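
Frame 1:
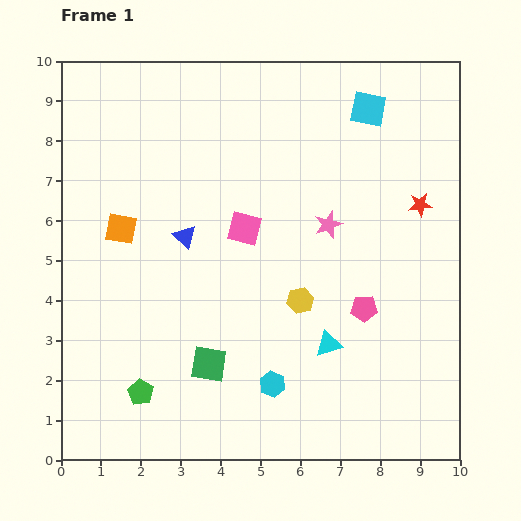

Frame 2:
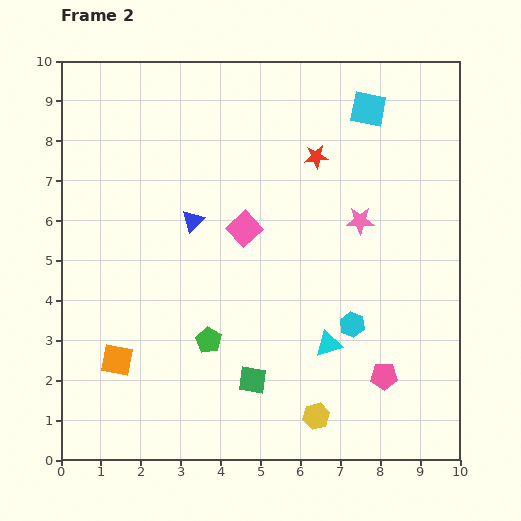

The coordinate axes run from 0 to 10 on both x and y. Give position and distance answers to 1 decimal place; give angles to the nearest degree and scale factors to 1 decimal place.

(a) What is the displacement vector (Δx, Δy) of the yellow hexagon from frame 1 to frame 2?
(0.4, -2.9)

The yellow hexagon was at (6.0, 4.0) in frame 1 and (6.4, 1.1) in frame 2.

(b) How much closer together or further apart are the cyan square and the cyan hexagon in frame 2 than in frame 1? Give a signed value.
-1.9

Distance in frame 1: 7.3. Distance in frame 2: 5.4.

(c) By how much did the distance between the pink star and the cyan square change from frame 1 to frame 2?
-0.3

Distance in frame 1: 3.1. Distance in frame 2: 2.8.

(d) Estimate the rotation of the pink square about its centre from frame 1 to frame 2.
32° clockwise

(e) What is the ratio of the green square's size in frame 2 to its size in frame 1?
0.8×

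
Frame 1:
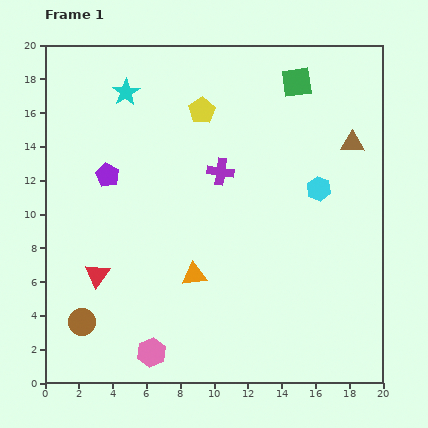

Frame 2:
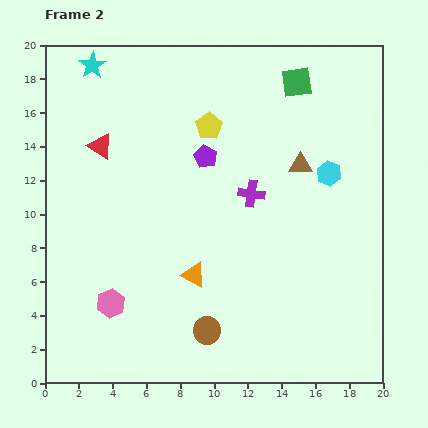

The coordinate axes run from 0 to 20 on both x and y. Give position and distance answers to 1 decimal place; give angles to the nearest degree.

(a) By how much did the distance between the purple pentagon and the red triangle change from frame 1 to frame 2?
+0.3

Distance in frame 1: 5.9. Distance in frame 2: 6.2.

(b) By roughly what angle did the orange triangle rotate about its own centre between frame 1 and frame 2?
34° clockwise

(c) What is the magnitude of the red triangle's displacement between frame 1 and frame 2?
7.6

The red triangle moved from (3.1, 6.4) to (3.3, 14.0), a distance of √(0.2² + 7.6²) ≈ 7.6.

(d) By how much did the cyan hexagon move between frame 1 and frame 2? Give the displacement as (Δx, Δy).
(0.6, 0.9)

The cyan hexagon was at (16.2, 11.5) in frame 1 and (16.8, 12.4) in frame 2.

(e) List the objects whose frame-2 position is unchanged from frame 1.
the orange triangle, the green square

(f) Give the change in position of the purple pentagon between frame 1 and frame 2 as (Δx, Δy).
(5.8, 1.1)

The purple pentagon was at (3.7, 12.3) in frame 1 and (9.5, 13.4) in frame 2.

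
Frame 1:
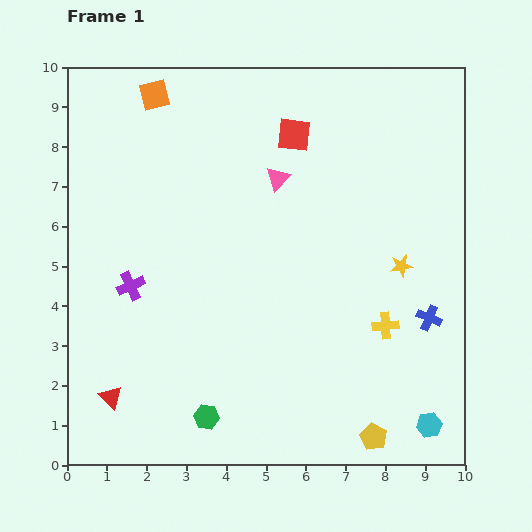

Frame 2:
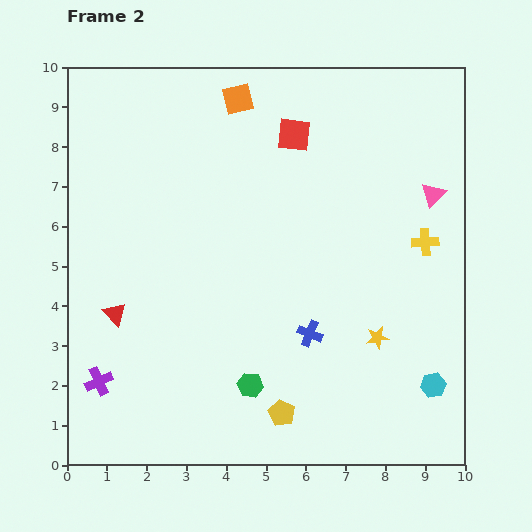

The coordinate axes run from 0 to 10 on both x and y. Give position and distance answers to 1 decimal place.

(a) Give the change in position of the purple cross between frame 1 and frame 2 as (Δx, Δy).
(-0.8, -2.4)

The purple cross was at (1.6, 4.5) in frame 1 and (0.8, 2.1) in frame 2.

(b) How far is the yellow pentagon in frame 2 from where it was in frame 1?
2.4

The yellow pentagon moved from (7.7, 0.7) to (5.4, 1.3), a distance of √(2.3² + 0.6²) ≈ 2.4.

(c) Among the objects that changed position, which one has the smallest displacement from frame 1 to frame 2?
the cyan hexagon

(moved 1.0)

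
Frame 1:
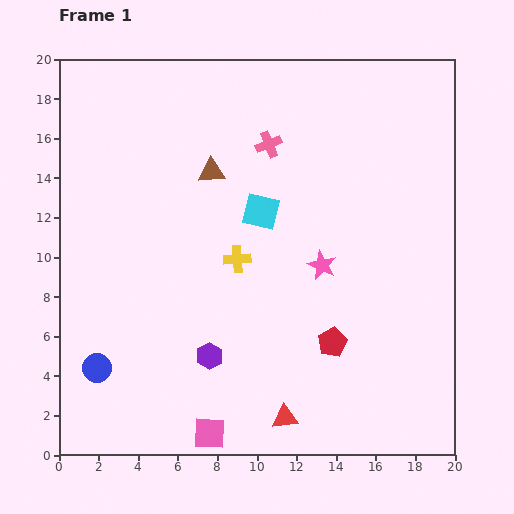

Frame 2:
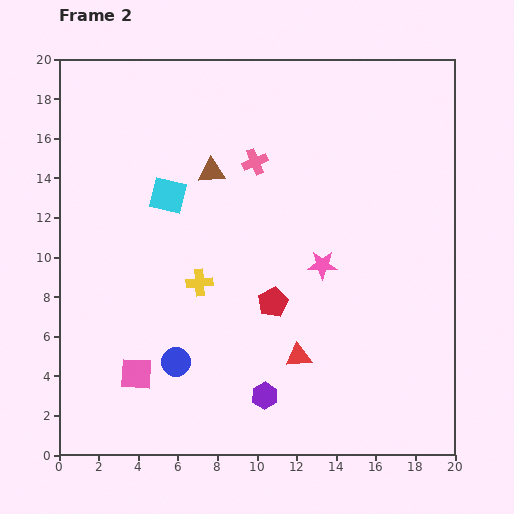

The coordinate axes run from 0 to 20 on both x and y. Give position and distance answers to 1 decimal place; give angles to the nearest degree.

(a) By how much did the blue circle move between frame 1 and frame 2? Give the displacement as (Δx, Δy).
(4.0, 0.3)

The blue circle was at (1.9, 4.4) in frame 1 and (5.9, 4.7) in frame 2.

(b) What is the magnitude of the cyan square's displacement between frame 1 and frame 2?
4.8

The cyan square moved from (10.2, 12.3) to (5.5, 13.1), a distance of √(4.7² + 0.8²) ≈ 4.8.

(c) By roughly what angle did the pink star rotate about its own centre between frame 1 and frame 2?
24° counter-clockwise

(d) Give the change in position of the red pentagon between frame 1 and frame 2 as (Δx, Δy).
(-3.0, 2.0)

The red pentagon was at (13.8, 5.7) in frame 1 and (10.8, 7.7) in frame 2.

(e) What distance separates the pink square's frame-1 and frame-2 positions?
4.8

The pink square moved from (7.6, 1.1) to (3.9, 4.1), a distance of √(3.7² + 3.0²) ≈ 4.8.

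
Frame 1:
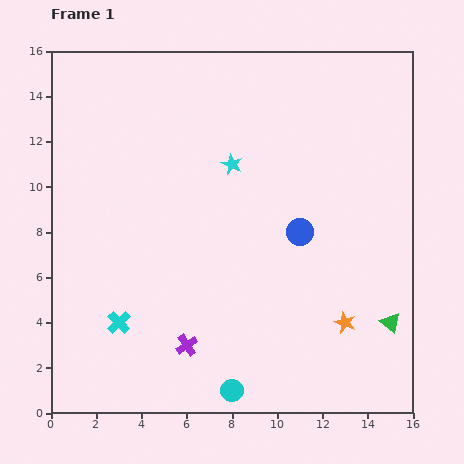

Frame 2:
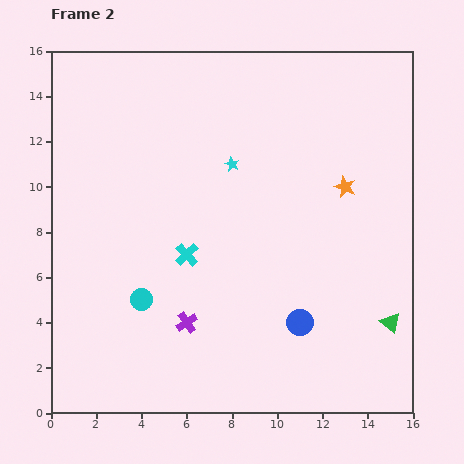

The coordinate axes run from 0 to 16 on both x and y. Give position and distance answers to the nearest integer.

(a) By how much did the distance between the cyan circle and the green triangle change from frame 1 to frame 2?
+3

Distance in frame 1: 8. Distance in frame 2: 11.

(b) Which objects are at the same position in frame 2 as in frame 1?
the green triangle, the cyan star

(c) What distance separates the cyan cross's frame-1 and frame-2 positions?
4

The cyan cross moved from (3, 4) to (6, 7), a distance of √(3² + 3²) ≈ 4.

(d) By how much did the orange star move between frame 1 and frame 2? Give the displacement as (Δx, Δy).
(0, 6)

The orange star was at (13, 4) in frame 1 and (13, 10) in frame 2.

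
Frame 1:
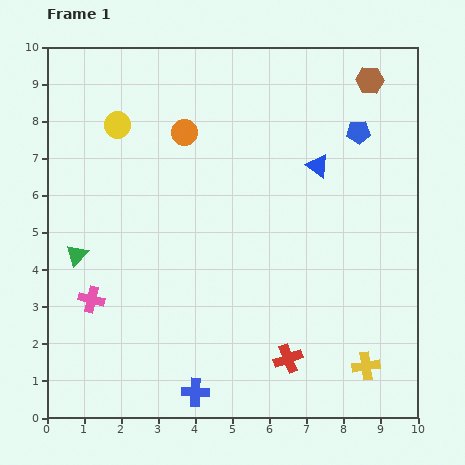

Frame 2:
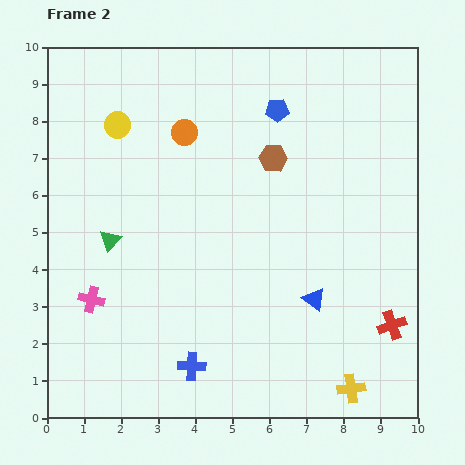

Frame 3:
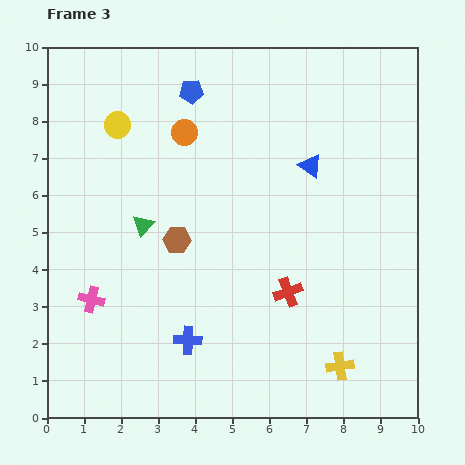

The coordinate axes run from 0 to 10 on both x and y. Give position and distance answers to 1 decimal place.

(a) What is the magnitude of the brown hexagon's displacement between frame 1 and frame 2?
3.3

The brown hexagon moved from (8.7, 9.1) to (6.1, 7.0), a distance of √(2.6² + 2.1²) ≈ 3.3.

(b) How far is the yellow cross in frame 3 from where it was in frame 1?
0.7

The yellow cross moved from (8.6, 1.4) to (7.9, 1.4), a distance of √(0.7² + 0.0²) ≈ 0.7.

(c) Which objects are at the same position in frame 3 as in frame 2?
the yellow circle, the orange circle, the pink cross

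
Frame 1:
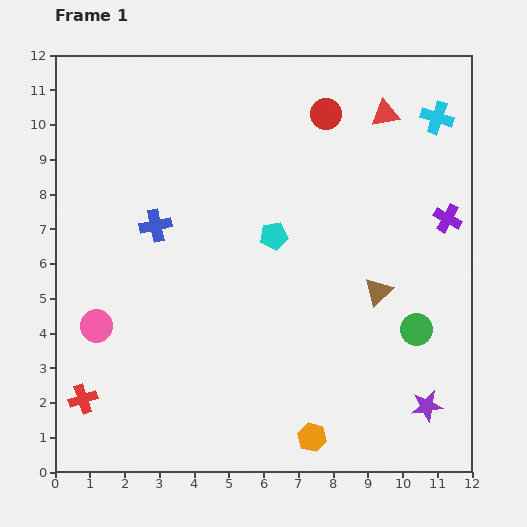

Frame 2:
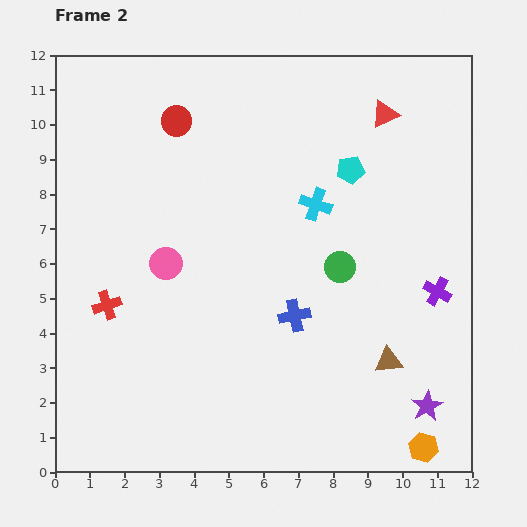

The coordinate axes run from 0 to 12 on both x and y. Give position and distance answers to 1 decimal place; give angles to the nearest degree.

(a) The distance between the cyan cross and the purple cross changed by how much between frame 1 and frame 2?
+1.4

Distance in frame 1: 2.9. Distance in frame 2: 4.3.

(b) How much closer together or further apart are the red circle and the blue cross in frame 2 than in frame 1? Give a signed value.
+0.7

Distance in frame 1: 5.9. Distance in frame 2: 6.6.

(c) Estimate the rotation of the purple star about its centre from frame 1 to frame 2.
20° counter-clockwise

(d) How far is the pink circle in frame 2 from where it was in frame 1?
2.7

The pink circle moved from (1.2, 4.2) to (3.2, 6.0), a distance of √(2.0² + 1.8²) ≈ 2.7.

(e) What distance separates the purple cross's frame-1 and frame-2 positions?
2.1

The purple cross moved from (11.3, 7.3) to (11.0, 5.2), a distance of √(0.3² + 2.1²) ≈ 2.1.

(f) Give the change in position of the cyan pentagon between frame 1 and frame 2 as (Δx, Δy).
(2.2, 1.9)

The cyan pentagon was at (6.3, 6.8) in frame 1 and (8.5, 8.7) in frame 2.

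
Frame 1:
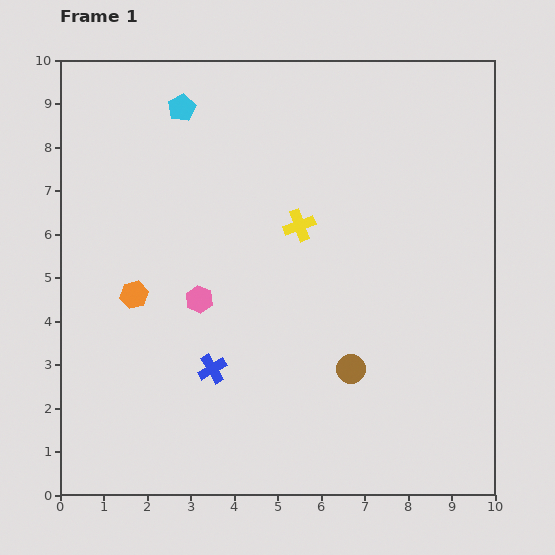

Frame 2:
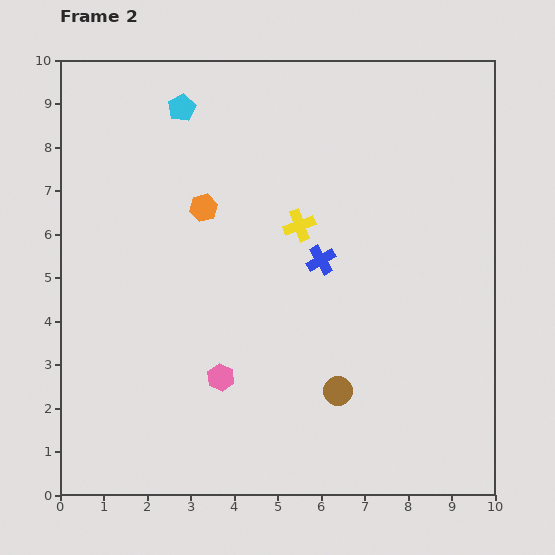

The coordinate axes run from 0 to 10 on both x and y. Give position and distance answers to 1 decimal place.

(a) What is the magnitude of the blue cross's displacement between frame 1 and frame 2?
3.5

The blue cross moved from (3.5, 2.9) to (6.0, 5.4), a distance of √(2.5² + 2.5²) ≈ 3.5.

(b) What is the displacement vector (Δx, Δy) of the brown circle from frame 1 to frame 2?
(-0.3, -0.5)

The brown circle was at (6.7, 2.9) in frame 1 and (6.4, 2.4) in frame 2.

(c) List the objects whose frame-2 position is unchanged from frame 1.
the yellow cross, the cyan pentagon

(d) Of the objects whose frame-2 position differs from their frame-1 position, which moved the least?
the brown circle

(moved 0.6)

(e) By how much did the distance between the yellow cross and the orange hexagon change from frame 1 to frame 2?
-1.9

Distance in frame 1: 4.1. Distance in frame 2: 2.2.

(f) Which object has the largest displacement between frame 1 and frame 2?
the blue cross

(moved 3.5; next 2.6)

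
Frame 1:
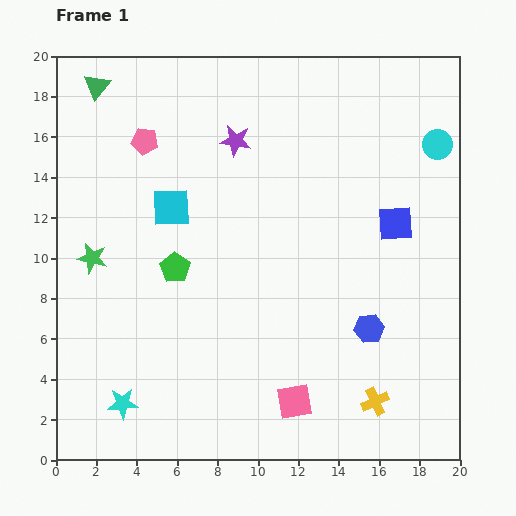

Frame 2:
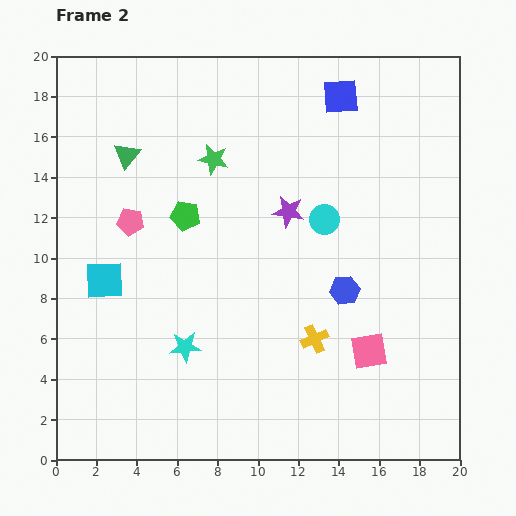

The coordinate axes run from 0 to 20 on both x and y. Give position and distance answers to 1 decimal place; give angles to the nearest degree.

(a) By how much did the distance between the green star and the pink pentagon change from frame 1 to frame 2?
-1.3

Distance in frame 1: 6.4. Distance in frame 2: 5.1.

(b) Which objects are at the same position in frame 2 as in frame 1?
none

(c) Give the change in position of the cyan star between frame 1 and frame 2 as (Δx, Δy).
(3.1, 2.8)

The cyan star was at (3.3, 2.8) in frame 1 and (6.4, 5.6) in frame 2.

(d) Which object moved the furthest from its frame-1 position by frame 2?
the green star

(moved 7.7; next 6.9)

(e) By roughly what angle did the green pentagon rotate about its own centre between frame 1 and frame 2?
24° counter-clockwise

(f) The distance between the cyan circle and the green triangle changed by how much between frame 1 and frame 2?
-6.8

Distance in frame 1: 17.1. Distance in frame 2: 10.3.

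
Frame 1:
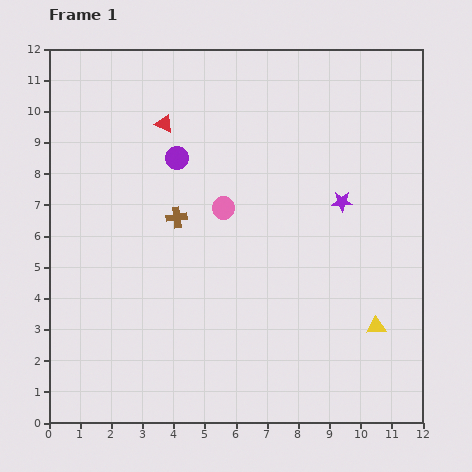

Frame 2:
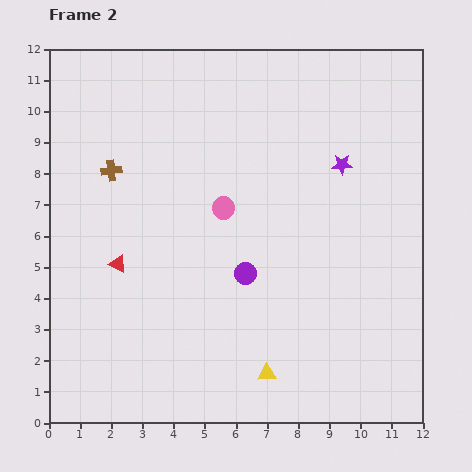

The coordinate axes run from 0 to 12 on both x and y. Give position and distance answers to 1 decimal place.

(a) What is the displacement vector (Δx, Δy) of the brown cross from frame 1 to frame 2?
(-2.1, 1.5)

The brown cross was at (4.1, 6.6) in frame 1 and (2.0, 8.1) in frame 2.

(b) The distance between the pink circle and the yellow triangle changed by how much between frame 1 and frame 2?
-0.7

Distance in frame 1: 6.2. Distance in frame 2: 5.5.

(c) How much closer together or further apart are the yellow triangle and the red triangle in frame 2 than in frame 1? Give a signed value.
-3.5

Distance in frame 1: 9.4. Distance in frame 2: 5.9.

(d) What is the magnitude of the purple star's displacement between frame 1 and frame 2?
1.2

The purple star moved from (9.4, 7.1) to (9.4, 8.3), a distance of √(0.0² + 1.2²) ≈ 1.2.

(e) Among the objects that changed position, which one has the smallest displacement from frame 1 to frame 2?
the purple star

(moved 1.2)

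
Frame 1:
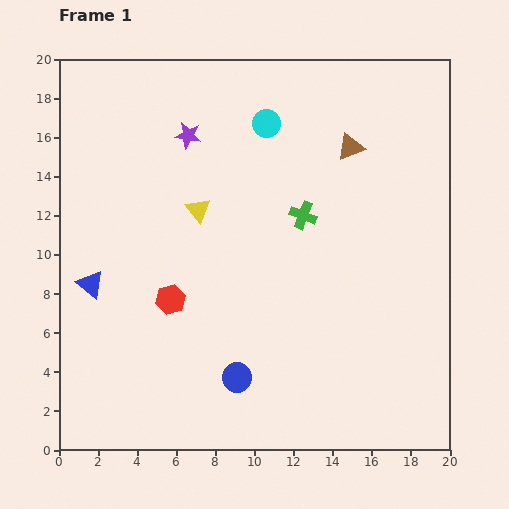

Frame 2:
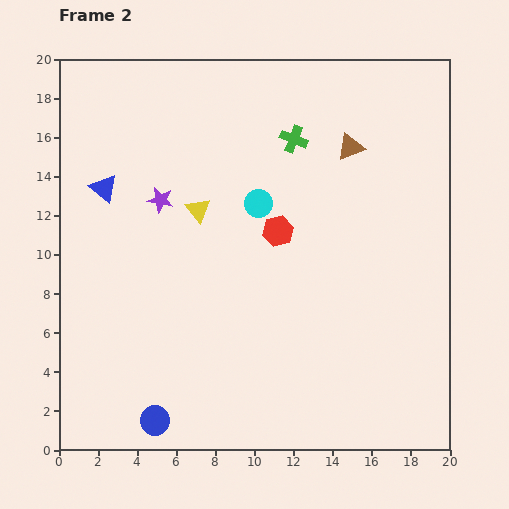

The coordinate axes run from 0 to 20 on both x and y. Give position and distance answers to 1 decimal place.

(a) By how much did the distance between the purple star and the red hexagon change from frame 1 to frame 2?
-2.2

Distance in frame 1: 8.4. Distance in frame 2: 6.2.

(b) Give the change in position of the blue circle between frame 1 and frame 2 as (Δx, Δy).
(-4.2, -2.2)

The blue circle was at (9.1, 3.7) in frame 1 and (4.9, 1.5) in frame 2.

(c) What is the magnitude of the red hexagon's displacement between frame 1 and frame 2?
6.5

The red hexagon moved from (5.7, 7.7) to (11.2, 11.2), a distance of √(5.5² + 3.5²) ≈ 6.5.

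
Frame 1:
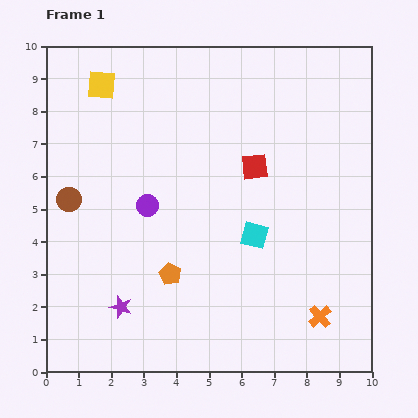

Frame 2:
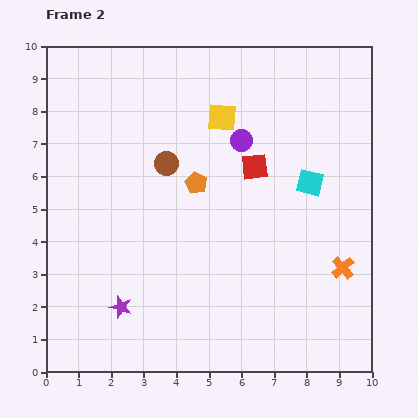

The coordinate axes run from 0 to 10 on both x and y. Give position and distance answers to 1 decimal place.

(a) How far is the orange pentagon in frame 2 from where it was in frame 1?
2.9

The orange pentagon moved from (3.8, 3.0) to (4.6, 5.8), a distance of √(0.8² + 2.8²) ≈ 2.9.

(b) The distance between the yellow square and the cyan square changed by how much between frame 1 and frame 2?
-3.2

Distance in frame 1: 6.6. Distance in frame 2: 3.4.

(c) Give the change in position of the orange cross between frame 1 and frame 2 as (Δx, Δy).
(0.7, 1.5)

The orange cross was at (8.4, 1.7) in frame 1 and (9.1, 3.2) in frame 2.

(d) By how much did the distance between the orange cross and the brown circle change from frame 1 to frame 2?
-2.2

Distance in frame 1: 8.5. Distance in frame 2: 6.3.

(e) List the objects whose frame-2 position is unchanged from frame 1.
the purple star, the red square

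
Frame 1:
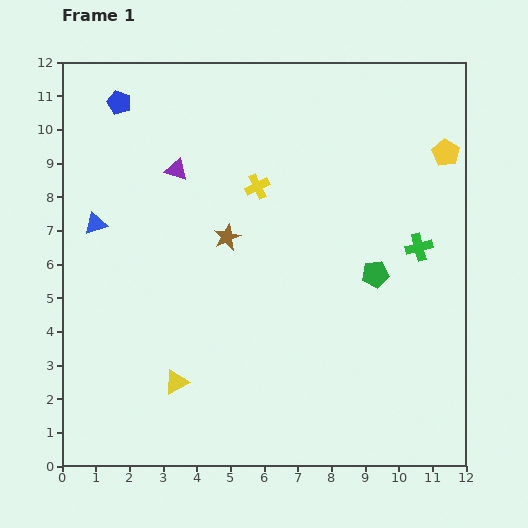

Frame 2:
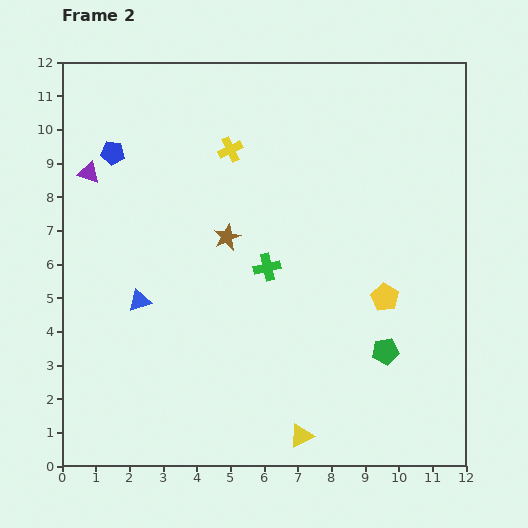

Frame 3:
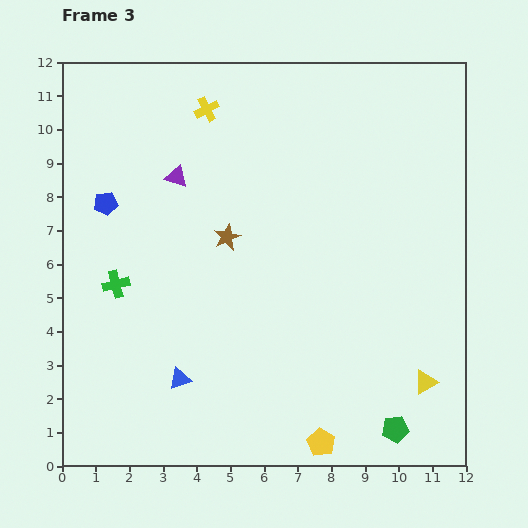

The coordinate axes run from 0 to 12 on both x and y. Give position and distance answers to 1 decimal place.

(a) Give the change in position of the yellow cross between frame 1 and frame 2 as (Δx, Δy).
(-0.8, 1.1)

The yellow cross was at (5.8, 8.3) in frame 1 and (5.0, 9.4) in frame 2.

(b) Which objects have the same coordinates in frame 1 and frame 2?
the brown star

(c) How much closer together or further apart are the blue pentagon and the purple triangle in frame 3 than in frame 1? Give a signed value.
-0.4

Distance in frame 1: 2.6. Distance in frame 3: 2.2.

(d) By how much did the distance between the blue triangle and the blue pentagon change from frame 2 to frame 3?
+1.1

Distance in frame 2: 4.5. Distance in frame 3: 5.6.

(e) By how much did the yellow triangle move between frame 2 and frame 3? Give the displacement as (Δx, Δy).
(3.7, 1.6)

The yellow triangle was at (7.1, 0.9) in frame 2 and (10.8, 2.5) in frame 3.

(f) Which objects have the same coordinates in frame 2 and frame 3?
the brown star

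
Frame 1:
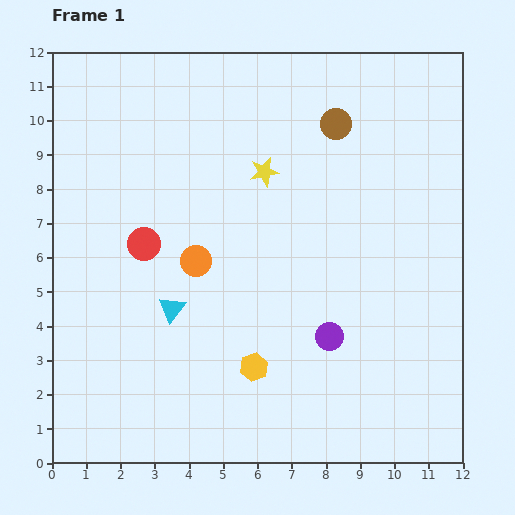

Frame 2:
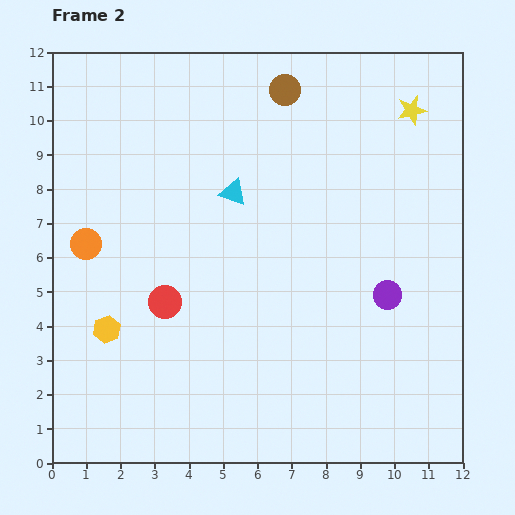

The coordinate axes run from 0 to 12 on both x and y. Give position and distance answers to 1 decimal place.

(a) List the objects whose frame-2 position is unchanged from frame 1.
none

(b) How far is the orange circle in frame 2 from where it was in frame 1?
3.2

The orange circle moved from (4.2, 5.9) to (1.0, 6.4), a distance of √(3.2² + 0.5²) ≈ 3.2.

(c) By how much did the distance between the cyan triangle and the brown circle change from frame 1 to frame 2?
-3.8

Distance in frame 1: 7.2. Distance in frame 2: 3.4.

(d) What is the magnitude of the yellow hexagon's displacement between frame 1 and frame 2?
4.4

The yellow hexagon moved from (5.9, 2.8) to (1.6, 3.9), a distance of √(4.3² + 1.1²) ≈ 4.4.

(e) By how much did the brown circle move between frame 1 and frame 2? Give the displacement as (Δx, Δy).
(-1.5, 1.0)

The brown circle was at (8.3, 9.9) in frame 1 and (6.8, 10.9) in frame 2.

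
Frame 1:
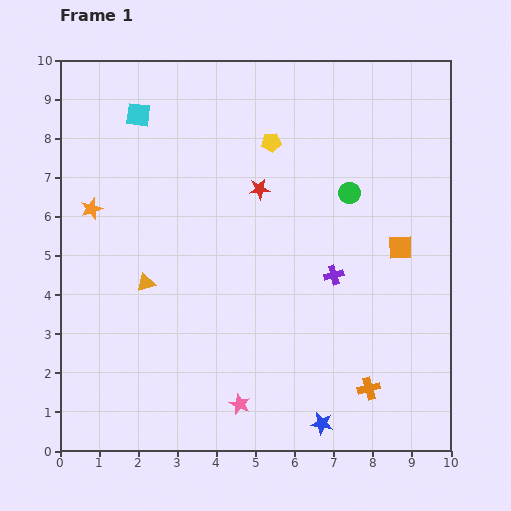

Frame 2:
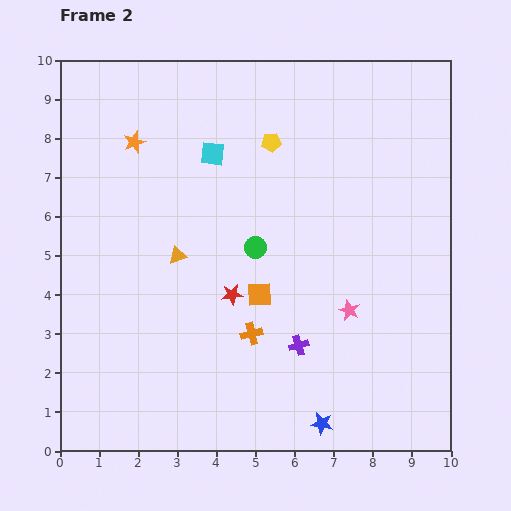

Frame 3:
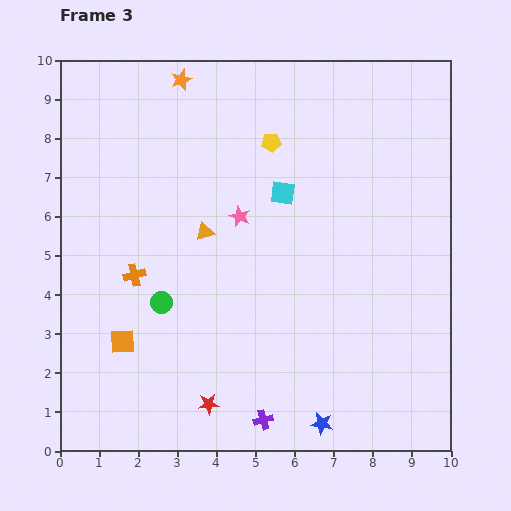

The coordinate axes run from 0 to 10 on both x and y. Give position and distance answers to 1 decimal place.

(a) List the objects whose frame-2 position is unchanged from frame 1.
the blue star, the yellow pentagon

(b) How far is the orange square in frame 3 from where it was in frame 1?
7.5

The orange square moved from (8.7, 5.2) to (1.6, 2.8), a distance of √(7.1² + 2.4²) ≈ 7.5.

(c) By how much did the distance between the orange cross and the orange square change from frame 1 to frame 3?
-2.0

Distance in frame 1: 3.7. Distance in frame 3: 1.7.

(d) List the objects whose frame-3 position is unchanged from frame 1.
the blue star, the yellow pentagon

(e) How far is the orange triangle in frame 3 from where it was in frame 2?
0.9

The orange triangle moved from (3.0, 5.0) to (3.7, 5.6), a distance of √(0.7² + 0.6²) ≈ 0.9.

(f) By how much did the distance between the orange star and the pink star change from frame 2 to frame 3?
-3.2

Distance in frame 2: 7.0. Distance in frame 3: 3.8.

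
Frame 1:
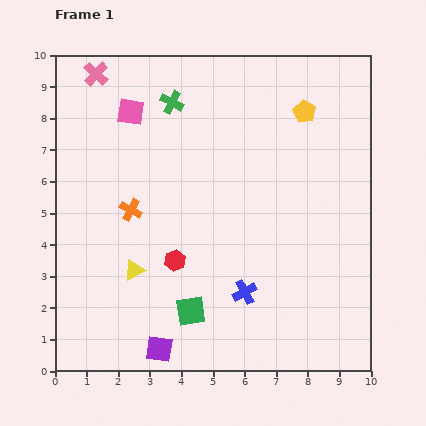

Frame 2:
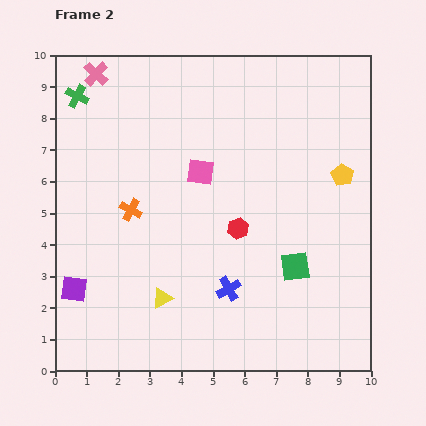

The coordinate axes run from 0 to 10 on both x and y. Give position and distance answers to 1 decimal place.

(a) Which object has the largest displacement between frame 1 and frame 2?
the green square

(moved 3.6; next 3.3)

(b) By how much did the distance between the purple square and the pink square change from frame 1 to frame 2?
-2.2

Distance in frame 1: 7.6. Distance in frame 2: 5.4.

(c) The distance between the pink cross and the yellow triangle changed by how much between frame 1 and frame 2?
+1.1

Distance in frame 1: 6.3. Distance in frame 2: 7.4.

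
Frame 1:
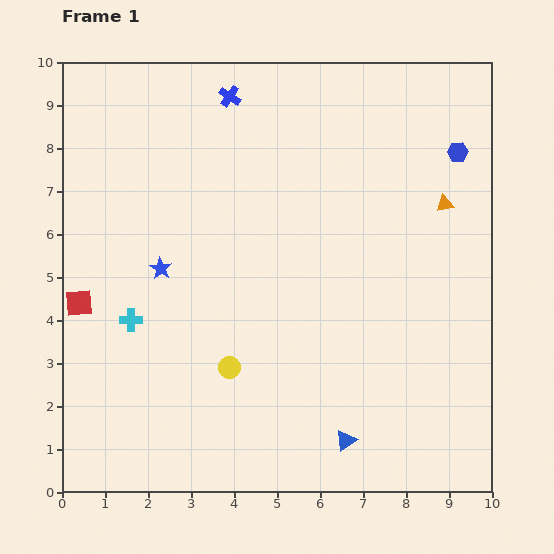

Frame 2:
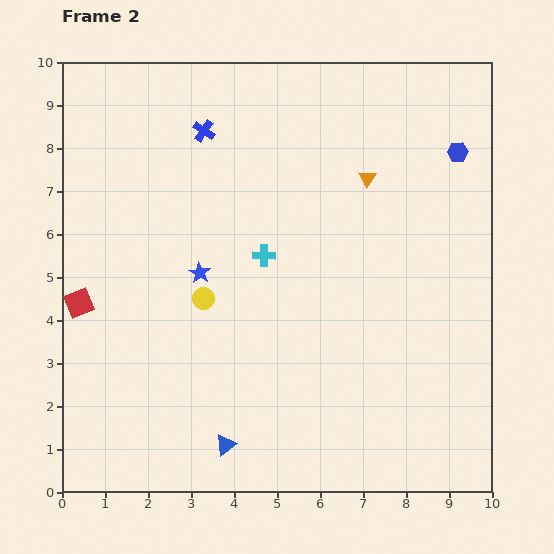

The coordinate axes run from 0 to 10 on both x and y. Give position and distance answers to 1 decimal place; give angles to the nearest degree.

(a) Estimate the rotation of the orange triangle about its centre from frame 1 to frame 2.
44° counter-clockwise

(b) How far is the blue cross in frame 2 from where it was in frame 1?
1.0

The blue cross moved from (3.9, 9.2) to (3.3, 8.4), a distance of √(0.6² + 0.8²) ≈ 1.0.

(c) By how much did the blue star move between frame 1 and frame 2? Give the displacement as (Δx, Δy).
(0.9, -0.1)

The blue star was at (2.3, 5.2) in frame 1 and (3.2, 5.1) in frame 2.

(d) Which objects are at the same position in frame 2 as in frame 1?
the red square, the blue hexagon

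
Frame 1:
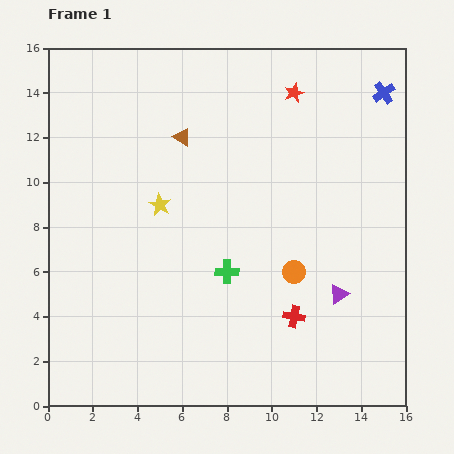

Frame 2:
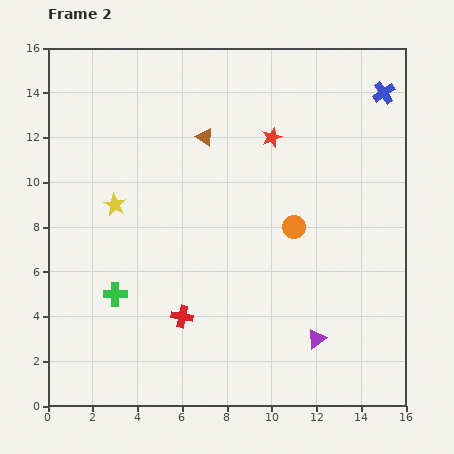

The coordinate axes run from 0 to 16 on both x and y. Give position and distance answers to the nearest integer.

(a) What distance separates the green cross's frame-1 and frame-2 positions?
5

The green cross moved from (8, 6) to (3, 5), a distance of √(5² + 1²) ≈ 5.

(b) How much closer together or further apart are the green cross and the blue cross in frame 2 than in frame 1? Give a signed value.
+4

Distance in frame 1: 11. Distance in frame 2: 15.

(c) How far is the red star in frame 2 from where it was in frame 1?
2

The red star moved from (11, 14) to (10, 12), a distance of √(1² + 2²) ≈ 2.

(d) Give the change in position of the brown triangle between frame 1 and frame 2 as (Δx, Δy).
(1, 0)

The brown triangle was at (6, 12) in frame 1 and (7, 12) in frame 2.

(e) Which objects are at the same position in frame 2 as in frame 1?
the blue cross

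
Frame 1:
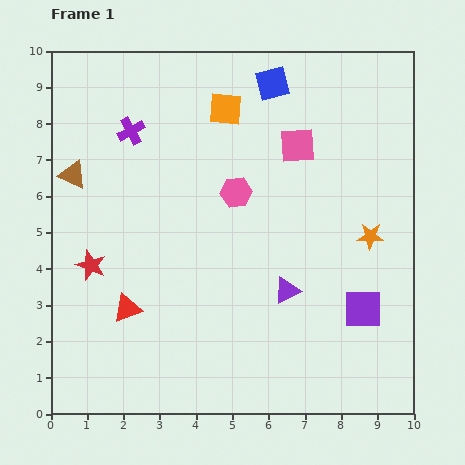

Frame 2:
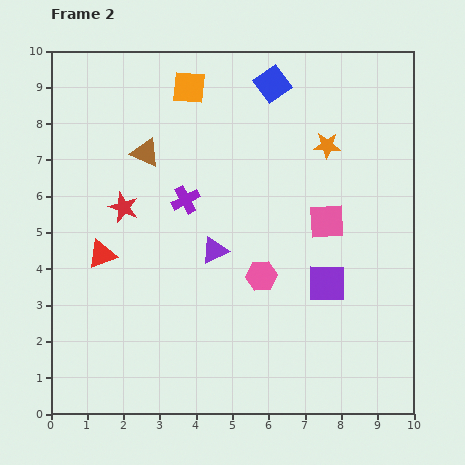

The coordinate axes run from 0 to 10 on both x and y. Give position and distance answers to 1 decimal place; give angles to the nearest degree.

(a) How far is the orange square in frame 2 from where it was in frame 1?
1.2

The orange square moved from (4.8, 8.4) to (3.8, 9.0), a distance of √(1.0² + 0.6²) ≈ 1.2.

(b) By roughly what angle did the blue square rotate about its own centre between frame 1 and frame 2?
21° counter-clockwise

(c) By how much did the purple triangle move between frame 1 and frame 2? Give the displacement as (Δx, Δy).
(-2.0, 1.1)

The purple triangle was at (6.5, 3.4) in frame 1 and (4.5, 4.5) in frame 2.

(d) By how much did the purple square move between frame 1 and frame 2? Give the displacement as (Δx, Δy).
(-1.0, 0.7)

The purple square was at (8.6, 2.9) in frame 1 and (7.6, 3.6) in frame 2.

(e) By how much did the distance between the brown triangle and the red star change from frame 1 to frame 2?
-0.9

Distance in frame 1: 2.5. Distance in frame 2: 1.6.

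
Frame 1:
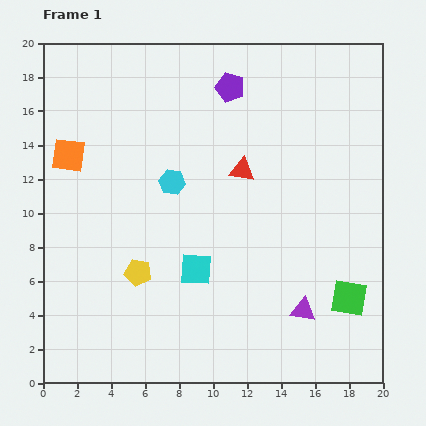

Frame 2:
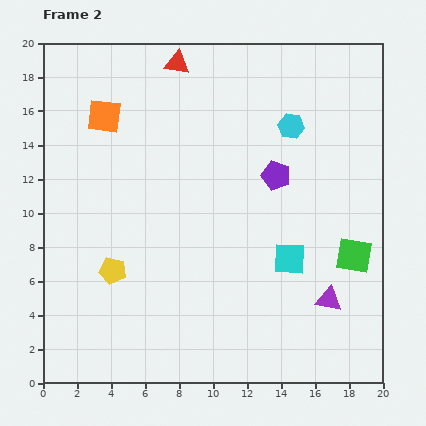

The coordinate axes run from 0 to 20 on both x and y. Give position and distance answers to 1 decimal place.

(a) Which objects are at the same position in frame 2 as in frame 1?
none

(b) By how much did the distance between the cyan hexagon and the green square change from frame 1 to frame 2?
-3.9

Distance in frame 1: 12.4. Distance in frame 2: 8.5.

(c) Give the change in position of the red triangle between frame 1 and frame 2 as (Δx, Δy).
(-3.8, 6.3)

The red triangle was at (11.7, 12.5) in frame 1 and (7.9, 18.8) in frame 2.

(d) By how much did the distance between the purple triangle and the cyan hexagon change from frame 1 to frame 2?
-0.3

Distance in frame 1: 10.7. Distance in frame 2: 10.4.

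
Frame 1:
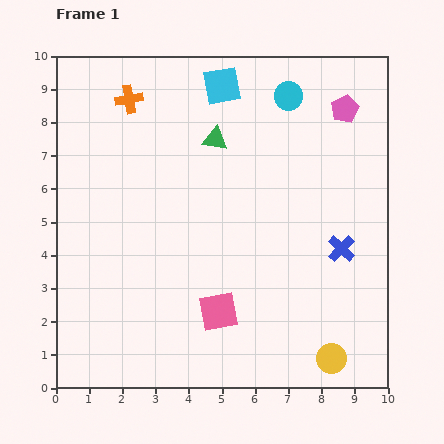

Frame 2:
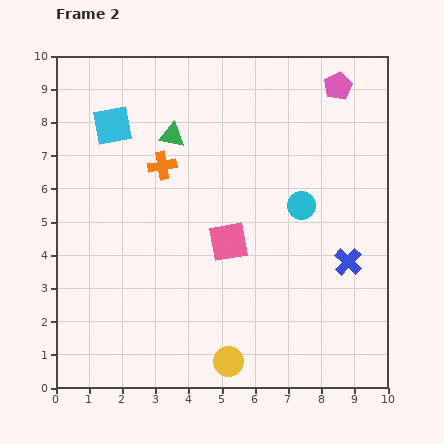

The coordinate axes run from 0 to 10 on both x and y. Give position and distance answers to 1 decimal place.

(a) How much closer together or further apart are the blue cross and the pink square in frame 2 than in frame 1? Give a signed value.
-0.6

Distance in frame 1: 4.2. Distance in frame 2: 3.6.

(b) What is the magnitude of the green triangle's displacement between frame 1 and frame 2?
1.3

The green triangle moved from (4.8, 7.5) to (3.5, 7.6), a distance of √(1.3² + 0.1²) ≈ 1.3.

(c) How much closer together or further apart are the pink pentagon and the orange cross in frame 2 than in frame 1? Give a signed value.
-0.7

Distance in frame 1: 6.5. Distance in frame 2: 5.8.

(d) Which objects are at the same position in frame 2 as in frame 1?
none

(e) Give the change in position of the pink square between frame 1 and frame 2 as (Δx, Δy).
(0.3, 2.1)

The pink square was at (4.9, 2.3) in frame 1 and (5.2, 4.4) in frame 2.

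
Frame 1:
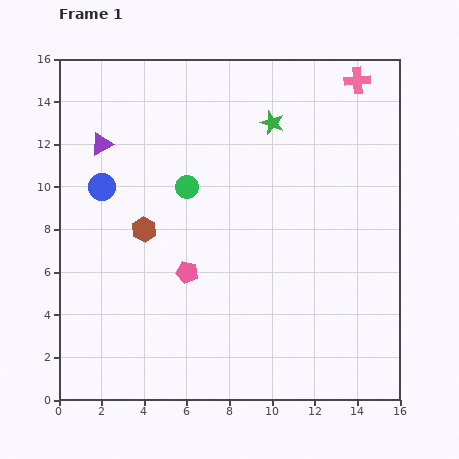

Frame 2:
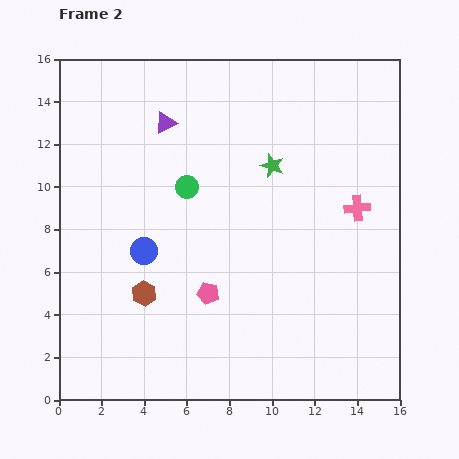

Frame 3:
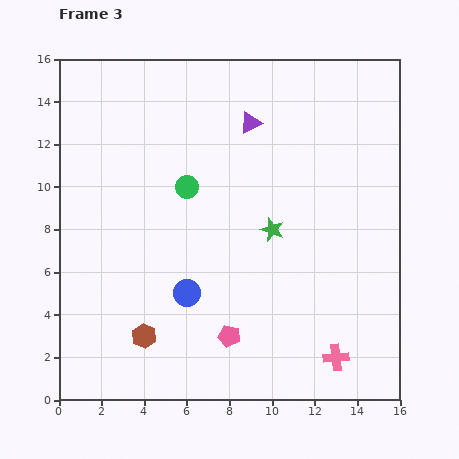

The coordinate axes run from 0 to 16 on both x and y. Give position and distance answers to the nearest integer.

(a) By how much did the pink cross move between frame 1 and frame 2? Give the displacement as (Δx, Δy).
(0, -6)

The pink cross was at (14, 15) in frame 1 and (14, 9) in frame 2.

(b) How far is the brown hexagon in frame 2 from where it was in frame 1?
3

The brown hexagon moved from (4, 8) to (4, 5), a distance of √(0² + 3²) ≈ 3.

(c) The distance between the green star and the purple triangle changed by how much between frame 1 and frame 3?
-3

Distance in frame 1: 8. Distance in frame 3: 5.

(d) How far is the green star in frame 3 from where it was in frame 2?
3

The green star moved from (10, 11) to (10, 8), a distance of √(0² + 3²) ≈ 3.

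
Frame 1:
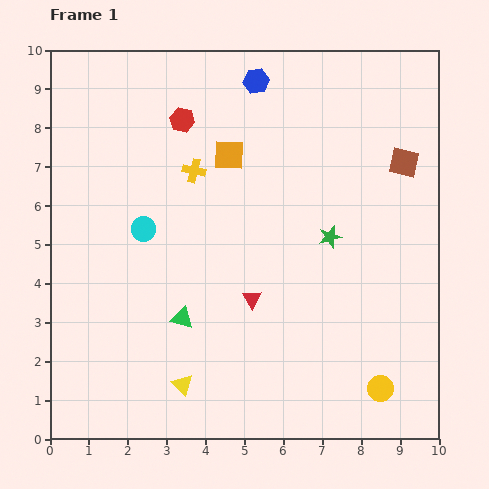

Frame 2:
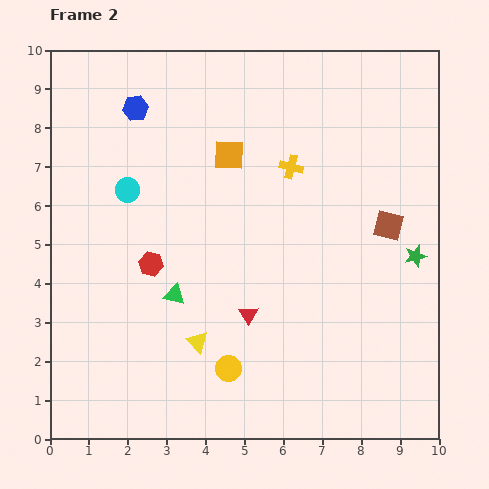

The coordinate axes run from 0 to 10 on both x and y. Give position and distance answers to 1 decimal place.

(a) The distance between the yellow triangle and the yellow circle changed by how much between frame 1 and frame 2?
-4.0

Distance in frame 1: 5.1. Distance in frame 2: 1.1.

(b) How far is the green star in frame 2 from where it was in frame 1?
2.3

The green star moved from (7.2, 5.2) to (9.4, 4.7), a distance of √(2.2² + 0.5²) ≈ 2.3.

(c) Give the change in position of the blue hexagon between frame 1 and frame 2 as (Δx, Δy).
(-3.1, -0.7)

The blue hexagon was at (5.3, 9.2) in frame 1 and (2.2, 8.5) in frame 2.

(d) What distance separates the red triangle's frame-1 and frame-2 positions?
0.4

The red triangle moved from (5.2, 3.6) to (5.1, 3.2), a distance of √(0.1² + 0.4²) ≈ 0.4.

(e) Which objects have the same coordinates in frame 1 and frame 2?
the orange square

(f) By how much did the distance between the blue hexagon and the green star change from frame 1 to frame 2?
+3.7

Distance in frame 1: 4.4. Distance in frame 2: 8.1.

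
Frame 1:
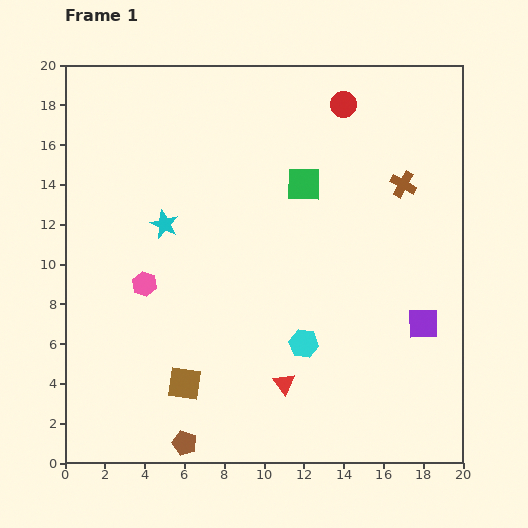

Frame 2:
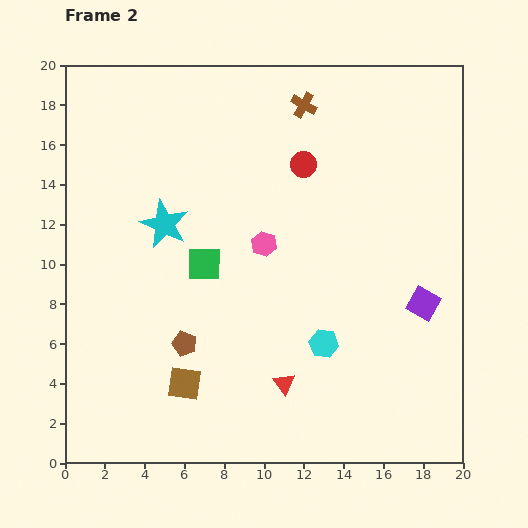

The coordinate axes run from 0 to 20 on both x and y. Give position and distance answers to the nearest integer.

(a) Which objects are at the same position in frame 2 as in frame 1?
the cyan star, the red triangle, the brown square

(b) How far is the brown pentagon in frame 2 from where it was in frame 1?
5

The brown pentagon moved from (6, 1) to (6, 6), a distance of √(0² + 5²) ≈ 5.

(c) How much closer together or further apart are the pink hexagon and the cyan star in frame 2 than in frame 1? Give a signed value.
+2

Distance in frame 1: 3. Distance in frame 2: 5.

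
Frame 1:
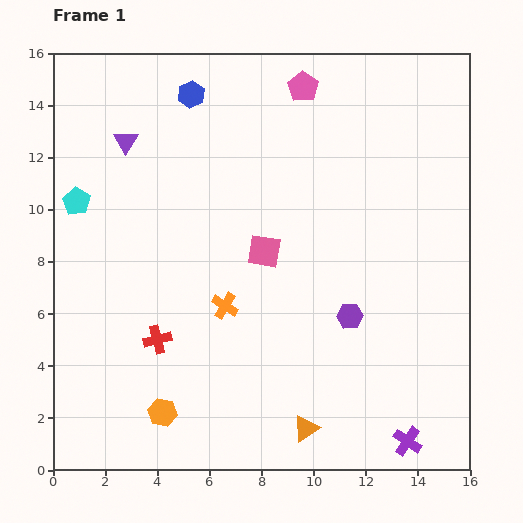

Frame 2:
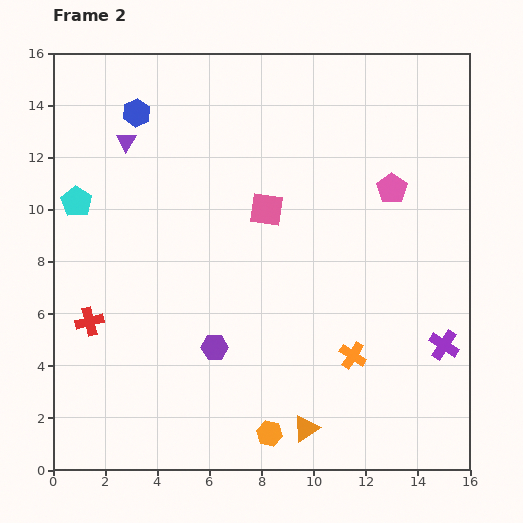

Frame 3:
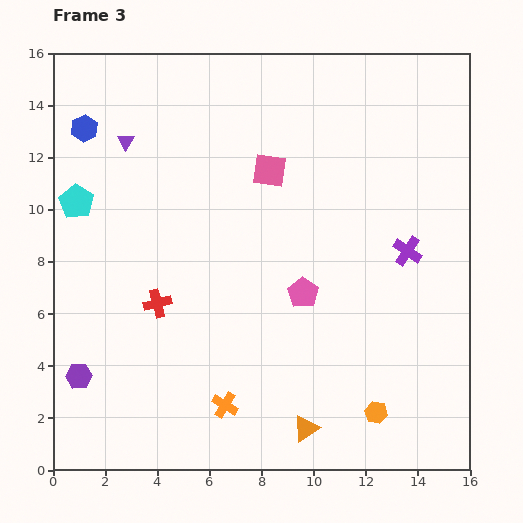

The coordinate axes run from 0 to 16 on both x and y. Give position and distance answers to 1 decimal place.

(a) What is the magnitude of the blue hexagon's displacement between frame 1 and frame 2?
2.2

The blue hexagon moved from (5.3, 14.4) to (3.2, 13.7), a distance of √(2.1² + 0.7²) ≈ 2.2.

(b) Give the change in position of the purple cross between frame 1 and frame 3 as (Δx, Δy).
(0.0, 7.3)

The purple cross was at (13.6, 1.1) in frame 1 and (13.6, 8.4) in frame 3.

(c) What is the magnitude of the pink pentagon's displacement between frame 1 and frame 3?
7.9

The pink pentagon moved from (9.6, 14.7) to (9.6, 6.8), a distance of √(0.0² + 7.9²) ≈ 7.9.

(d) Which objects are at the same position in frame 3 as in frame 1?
the orange triangle, the purple triangle, the cyan pentagon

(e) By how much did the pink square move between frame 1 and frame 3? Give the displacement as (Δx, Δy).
(0.2, 3.1)

The pink square was at (8.1, 8.4) in frame 1 and (8.3, 11.5) in frame 3.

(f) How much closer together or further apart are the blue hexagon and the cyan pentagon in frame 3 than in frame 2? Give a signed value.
-1.3

Distance in frame 2: 4.1. Distance in frame 3: 2.8.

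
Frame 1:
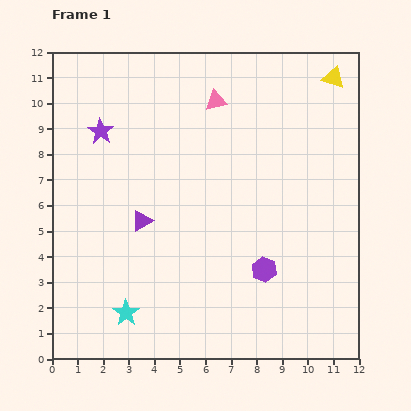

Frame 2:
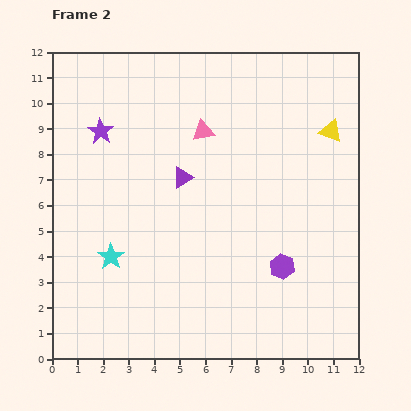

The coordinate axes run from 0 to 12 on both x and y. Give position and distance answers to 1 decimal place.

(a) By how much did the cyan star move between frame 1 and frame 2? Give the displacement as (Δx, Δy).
(-0.6, 2.2)

The cyan star was at (2.9, 1.8) in frame 1 and (2.3, 4.0) in frame 2.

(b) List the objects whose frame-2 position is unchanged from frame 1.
the purple star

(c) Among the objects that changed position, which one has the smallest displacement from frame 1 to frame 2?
the purple hexagon

(moved 0.7)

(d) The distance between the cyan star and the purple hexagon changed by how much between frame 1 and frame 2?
+1.0

Distance in frame 1: 5.7. Distance in frame 2: 6.7.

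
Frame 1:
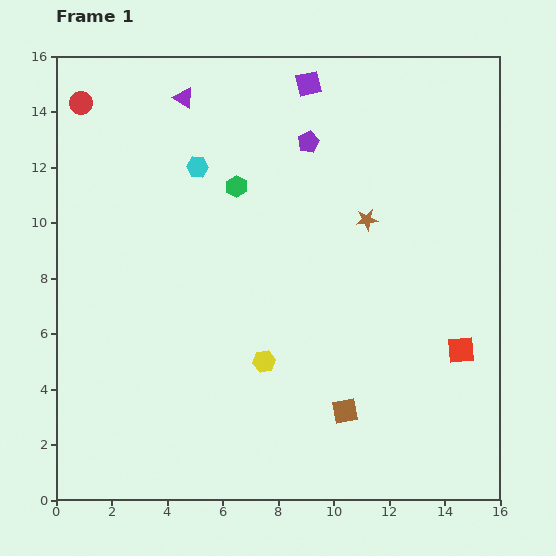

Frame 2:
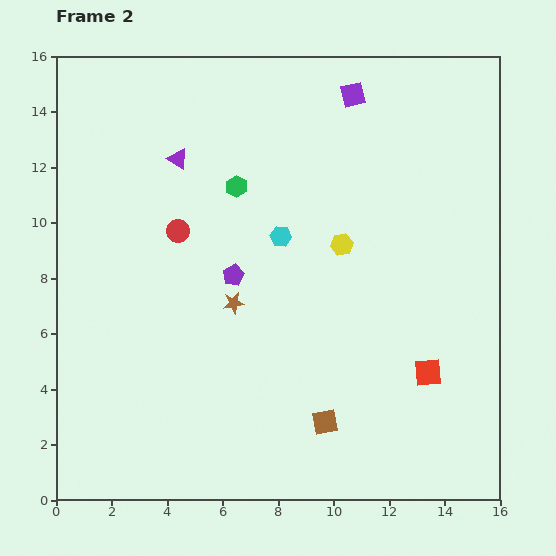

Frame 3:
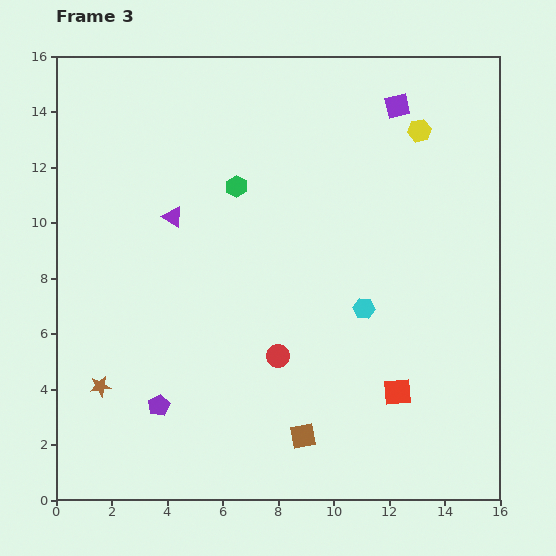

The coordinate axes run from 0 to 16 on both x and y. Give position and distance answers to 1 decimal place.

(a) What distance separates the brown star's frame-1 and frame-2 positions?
5.7

The brown star moved from (11.2, 10.1) to (6.4, 7.1), a distance of √(4.8² + 3.0²) ≈ 5.7.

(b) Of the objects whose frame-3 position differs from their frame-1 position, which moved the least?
the brown square

(moved 1.7)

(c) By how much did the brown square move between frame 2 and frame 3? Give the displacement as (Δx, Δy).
(-0.8, -0.5)

The brown square was at (9.7, 2.8) in frame 2 and (8.9, 2.3) in frame 3.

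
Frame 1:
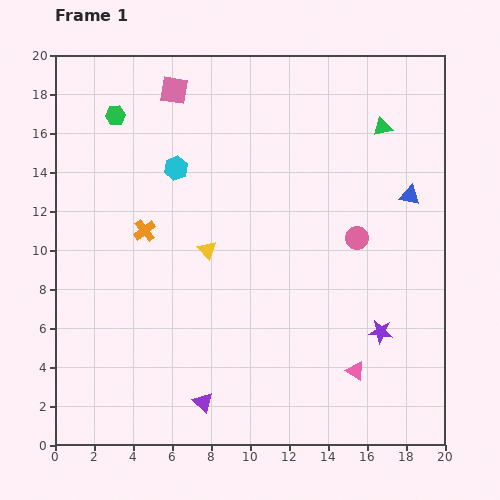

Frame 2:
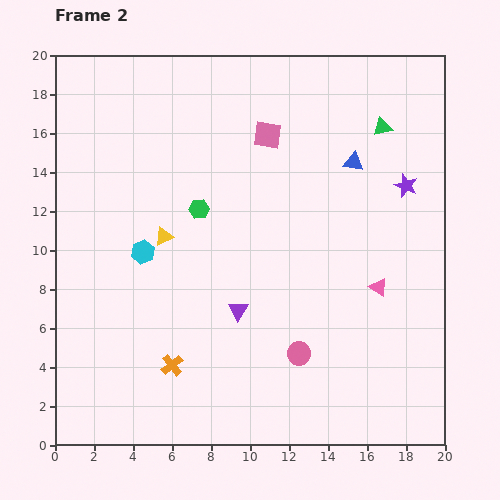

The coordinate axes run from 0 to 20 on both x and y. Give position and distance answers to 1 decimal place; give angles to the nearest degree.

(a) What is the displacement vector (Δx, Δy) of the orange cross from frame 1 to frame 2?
(1.4, -6.9)

The orange cross was at (4.6, 11.0) in frame 1 and (6.0, 4.1) in frame 2.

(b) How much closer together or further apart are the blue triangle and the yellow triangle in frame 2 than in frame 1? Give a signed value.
-0.4

Distance in frame 1: 10.8. Distance in frame 2: 10.4.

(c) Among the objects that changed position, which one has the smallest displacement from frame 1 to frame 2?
the yellow triangle

(moved 2.3)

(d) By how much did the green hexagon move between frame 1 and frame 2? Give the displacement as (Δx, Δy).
(4.3, -4.8)

The green hexagon was at (3.1, 16.9) in frame 1 and (7.4, 12.1) in frame 2.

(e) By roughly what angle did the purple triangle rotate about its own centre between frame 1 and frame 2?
18° clockwise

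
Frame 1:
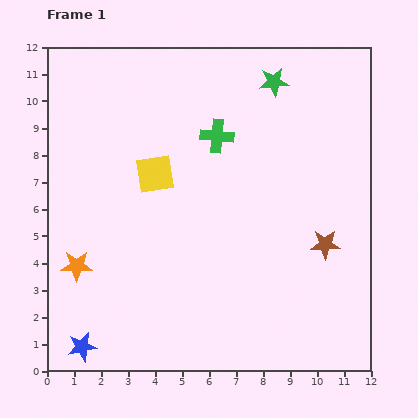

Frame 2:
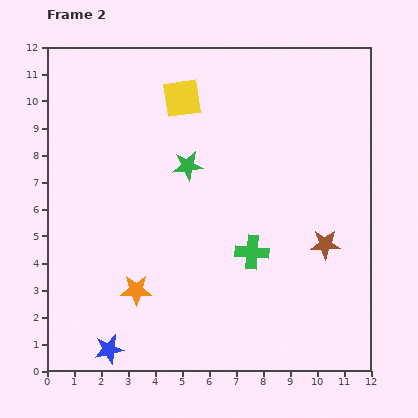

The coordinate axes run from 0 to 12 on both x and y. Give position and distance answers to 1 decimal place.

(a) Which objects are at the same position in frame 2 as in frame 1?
the brown star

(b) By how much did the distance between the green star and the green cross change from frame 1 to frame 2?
+1.1

Distance in frame 1: 2.9. Distance in frame 2: 4.0.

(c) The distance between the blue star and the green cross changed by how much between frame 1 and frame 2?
-2.9

Distance in frame 1: 9.3. Distance in frame 2: 6.4.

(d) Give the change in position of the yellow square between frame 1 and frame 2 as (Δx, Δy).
(1.0, 2.8)

The yellow square was at (4.0, 7.3) in frame 1 and (5.0, 10.1) in frame 2.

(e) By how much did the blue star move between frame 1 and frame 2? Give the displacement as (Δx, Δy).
(1.0, -0.1)

The blue star was at (1.3, 0.9) in frame 1 and (2.3, 0.8) in frame 2.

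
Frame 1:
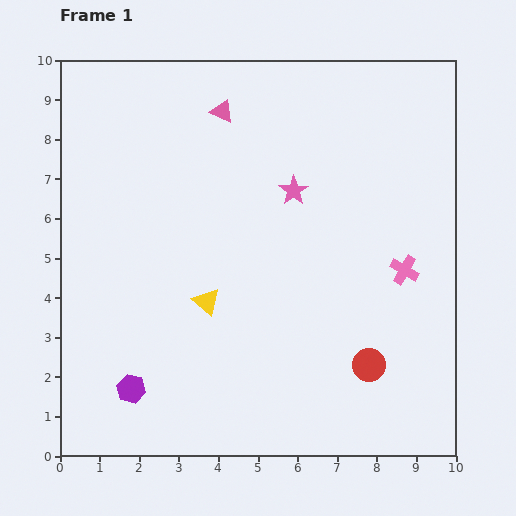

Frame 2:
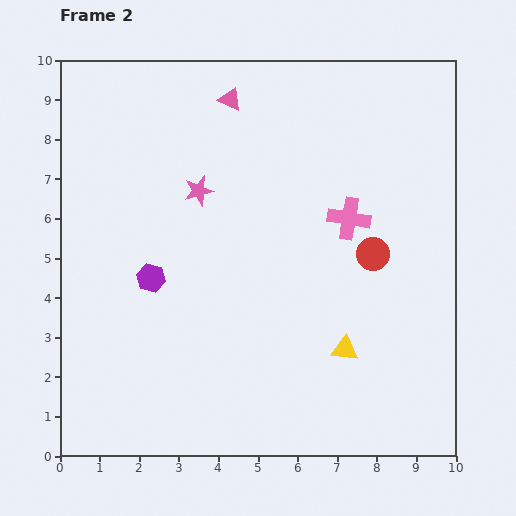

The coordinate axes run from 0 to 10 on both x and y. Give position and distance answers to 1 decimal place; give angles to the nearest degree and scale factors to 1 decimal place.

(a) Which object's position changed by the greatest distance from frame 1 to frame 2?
the yellow triangle

(moved 3.7; next 2.8)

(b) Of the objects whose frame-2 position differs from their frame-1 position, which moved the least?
the pink triangle

(moved 0.4)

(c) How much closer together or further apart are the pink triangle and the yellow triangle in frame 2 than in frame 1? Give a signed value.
+2.1

Distance in frame 1: 4.8. Distance in frame 2: 6.9.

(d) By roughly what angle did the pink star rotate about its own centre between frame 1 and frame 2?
21° clockwise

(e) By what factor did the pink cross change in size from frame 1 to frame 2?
1.4×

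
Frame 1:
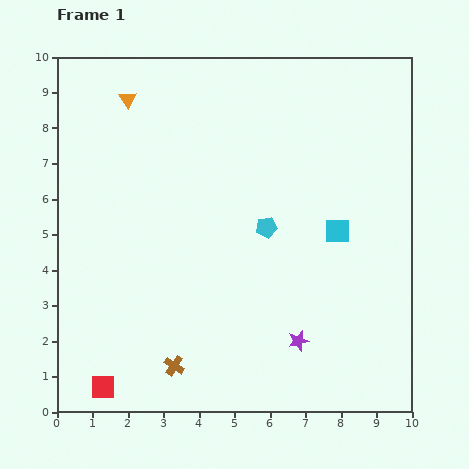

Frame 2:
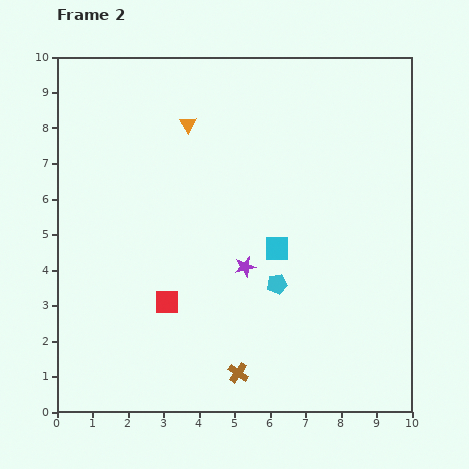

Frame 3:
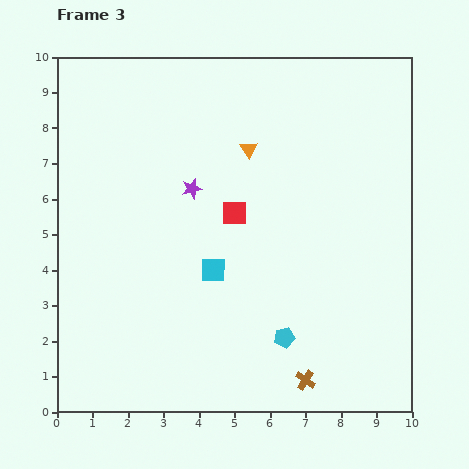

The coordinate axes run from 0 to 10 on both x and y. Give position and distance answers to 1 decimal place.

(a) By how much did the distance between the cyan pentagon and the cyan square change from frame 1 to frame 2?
-1.0

Distance in frame 1: 2.0. Distance in frame 2: 1.0.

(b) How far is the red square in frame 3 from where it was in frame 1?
6.1

The red square moved from (1.3, 0.7) to (5.0, 5.6), a distance of √(3.7² + 4.9²) ≈ 6.1.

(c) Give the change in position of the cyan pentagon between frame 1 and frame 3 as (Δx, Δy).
(0.5, -3.1)

The cyan pentagon was at (5.9, 5.2) in frame 1 and (6.4, 2.1) in frame 3.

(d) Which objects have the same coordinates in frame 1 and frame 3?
none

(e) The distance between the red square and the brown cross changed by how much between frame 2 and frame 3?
+2.3

Distance in frame 2: 2.8. Distance in frame 3: 5.1.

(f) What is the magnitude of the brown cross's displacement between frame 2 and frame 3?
1.9

The brown cross moved from (5.1, 1.1) to (7.0, 0.9), a distance of √(1.9² + 0.2²) ≈ 1.9.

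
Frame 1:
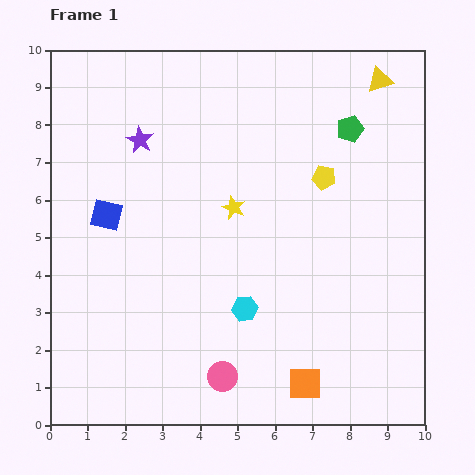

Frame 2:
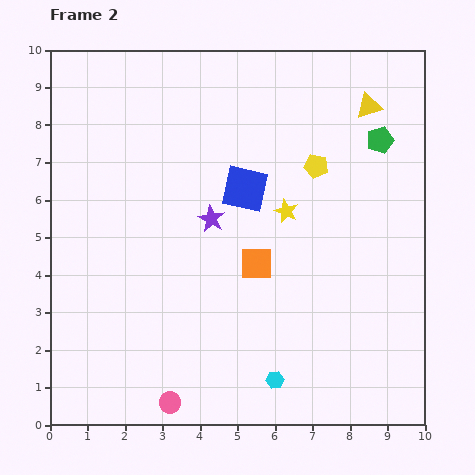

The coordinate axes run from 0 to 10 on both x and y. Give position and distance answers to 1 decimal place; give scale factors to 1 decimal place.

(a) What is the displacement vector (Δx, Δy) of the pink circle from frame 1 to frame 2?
(-1.4, -0.7)

The pink circle was at (4.6, 1.3) in frame 1 and (3.2, 0.6) in frame 2.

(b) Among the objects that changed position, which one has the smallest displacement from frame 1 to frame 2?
the yellow pentagon

(moved 0.4)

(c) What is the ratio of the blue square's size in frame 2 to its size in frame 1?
1.4×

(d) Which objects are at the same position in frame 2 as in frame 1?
none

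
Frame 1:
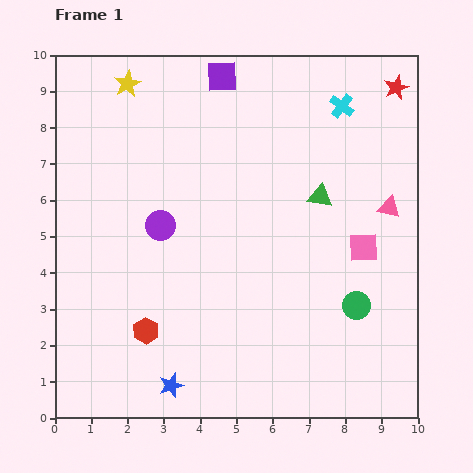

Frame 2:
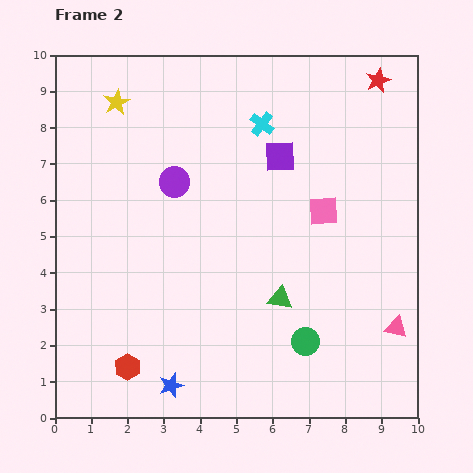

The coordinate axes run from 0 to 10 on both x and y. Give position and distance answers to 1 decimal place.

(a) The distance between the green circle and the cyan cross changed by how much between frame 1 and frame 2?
+0.6

Distance in frame 1: 5.5. Distance in frame 2: 6.1.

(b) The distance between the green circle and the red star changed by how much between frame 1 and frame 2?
+1.4

Distance in frame 1: 6.1. Distance in frame 2: 7.5.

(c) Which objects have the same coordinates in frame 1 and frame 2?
the blue star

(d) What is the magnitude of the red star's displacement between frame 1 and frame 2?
0.5

The red star moved from (9.4, 9.1) to (8.9, 9.3), a distance of √(0.5² + 0.2²) ≈ 0.5.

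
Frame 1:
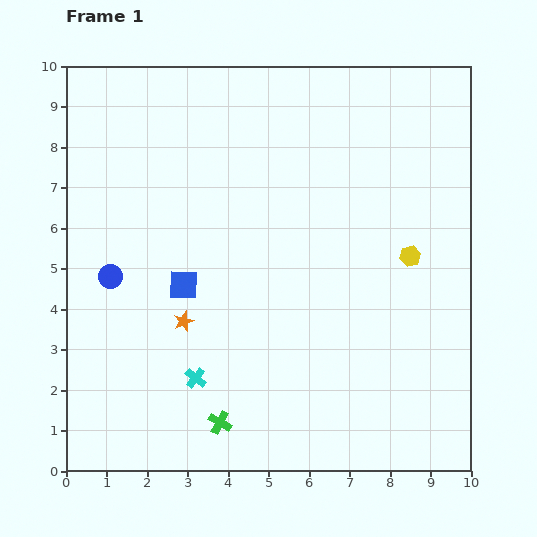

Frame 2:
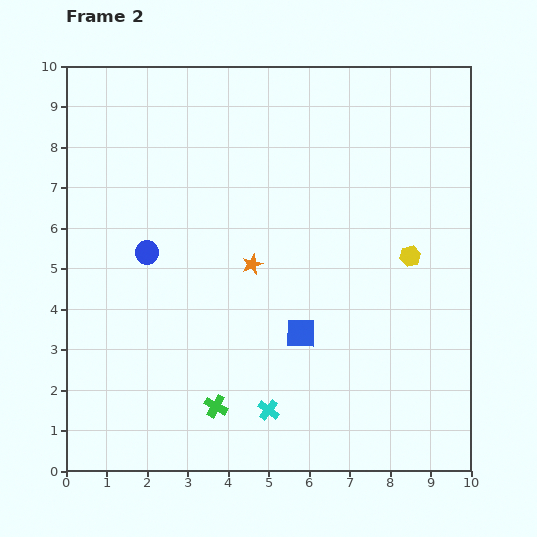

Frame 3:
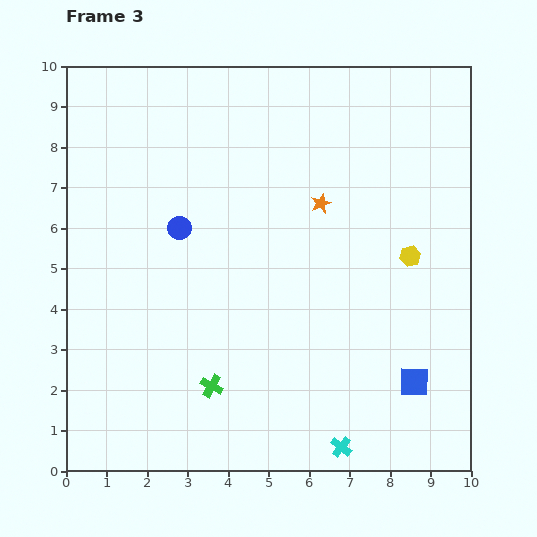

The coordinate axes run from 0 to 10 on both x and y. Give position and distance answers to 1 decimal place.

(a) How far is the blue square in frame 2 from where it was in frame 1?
3.1

The blue square moved from (2.9, 4.6) to (5.8, 3.4), a distance of √(2.9² + 1.2²) ≈ 3.1.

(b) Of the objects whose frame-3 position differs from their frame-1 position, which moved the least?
the green cross

(moved 0.9)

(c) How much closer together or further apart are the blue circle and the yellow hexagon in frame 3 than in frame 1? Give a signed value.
-1.7

Distance in frame 1: 7.4. Distance in frame 3: 5.7.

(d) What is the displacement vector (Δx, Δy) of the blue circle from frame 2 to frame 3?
(0.8, 0.6)

The blue circle was at (2.0, 5.4) in frame 2 and (2.8, 6.0) in frame 3.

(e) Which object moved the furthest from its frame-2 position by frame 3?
the blue square

(moved 3.0; next 2.3)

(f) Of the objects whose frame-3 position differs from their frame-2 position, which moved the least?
the green cross

(moved 0.5)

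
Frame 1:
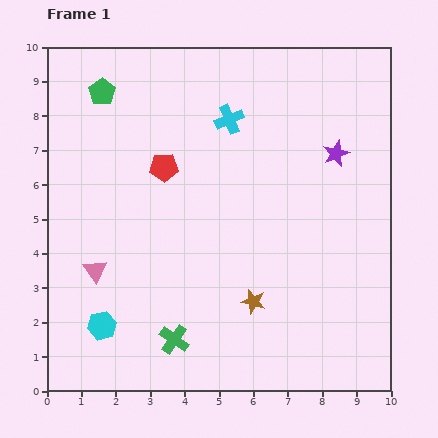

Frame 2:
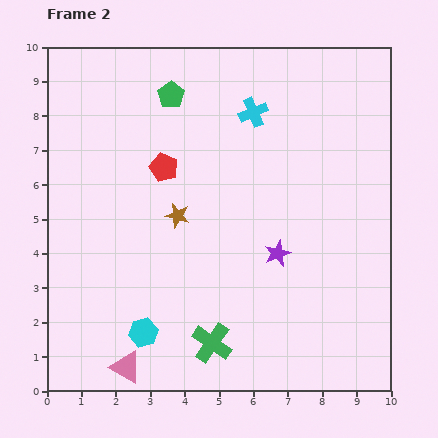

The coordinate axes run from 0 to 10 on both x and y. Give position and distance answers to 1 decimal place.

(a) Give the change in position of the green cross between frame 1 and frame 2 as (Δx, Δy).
(1.1, -0.1)

The green cross was at (3.7, 1.5) in frame 1 and (4.8, 1.4) in frame 2.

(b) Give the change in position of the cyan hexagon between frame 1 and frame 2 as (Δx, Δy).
(1.2, -0.2)

The cyan hexagon was at (1.6, 1.9) in frame 1 and (2.8, 1.7) in frame 2.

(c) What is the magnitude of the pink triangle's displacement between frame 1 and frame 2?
2.9

The pink triangle moved from (1.4, 3.5) to (2.3, 0.7), a distance of √(0.9² + 2.8²) ≈ 2.9.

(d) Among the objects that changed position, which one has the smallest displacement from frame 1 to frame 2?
the cyan cross

(moved 0.7)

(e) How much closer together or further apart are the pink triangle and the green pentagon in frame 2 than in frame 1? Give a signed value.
+2.8

Distance in frame 1: 5.2. Distance in frame 2: 8.0.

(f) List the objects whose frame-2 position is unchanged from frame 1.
the red pentagon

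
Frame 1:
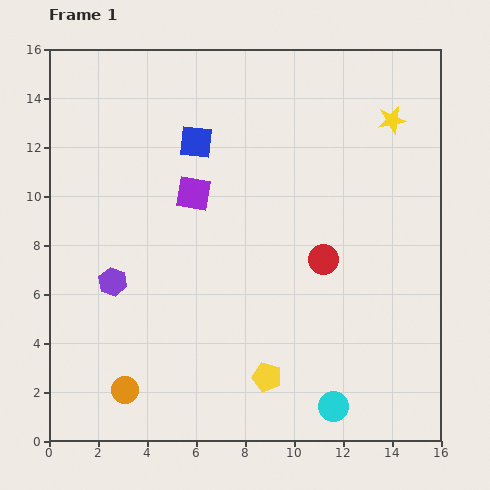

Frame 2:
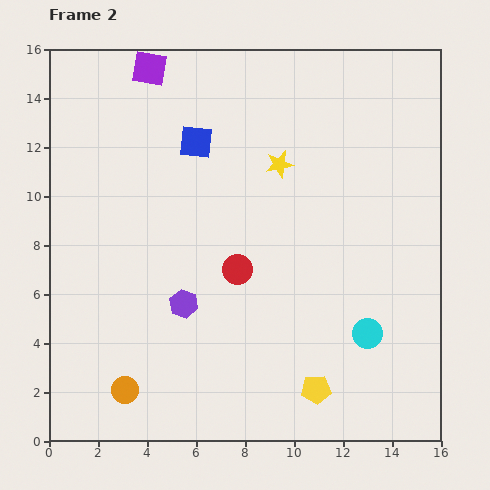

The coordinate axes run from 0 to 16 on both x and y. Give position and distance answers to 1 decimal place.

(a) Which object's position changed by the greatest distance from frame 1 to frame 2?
the purple square

(moved 5.4; next 4.9)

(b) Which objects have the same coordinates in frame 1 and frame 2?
the blue square, the orange circle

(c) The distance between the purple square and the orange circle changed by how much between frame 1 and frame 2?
+4.6

Distance in frame 1: 8.5. Distance in frame 2: 13.1.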